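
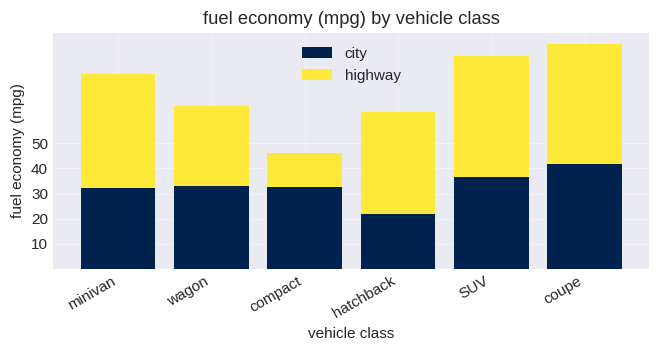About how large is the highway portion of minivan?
highway top ≈ 80, bottom ≈ 30; segment ≈ 50.

≈ 50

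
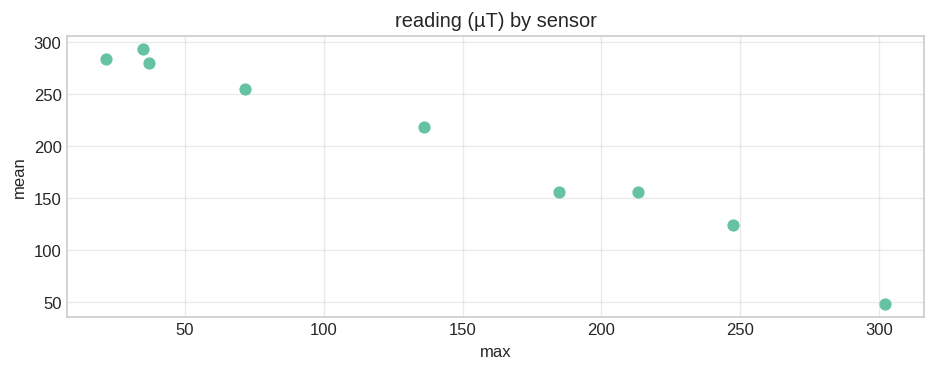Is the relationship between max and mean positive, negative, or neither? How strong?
negative, strong

Points are negatively correlated; strong (|r| ≈ 1.0).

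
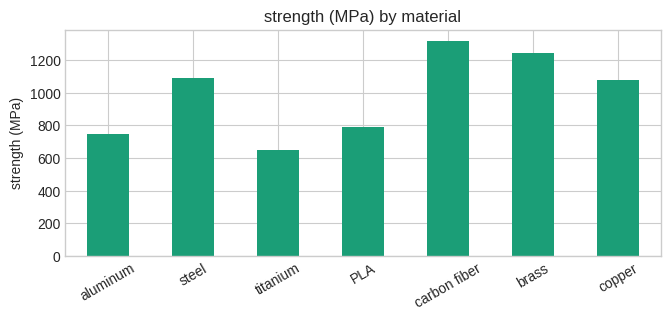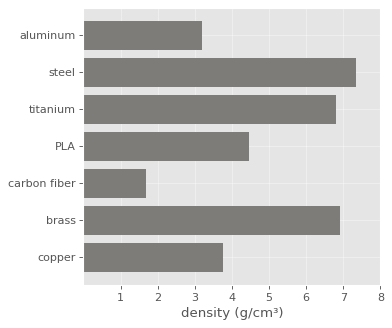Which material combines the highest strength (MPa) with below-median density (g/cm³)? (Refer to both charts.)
carbon fiber

Chart 2 median density (g/cm³) ≈ 4; below-median materials: aluminum, carbon fiber, copper. Among those, carbon fiber has the highest strength (MPa) (≈ 1400).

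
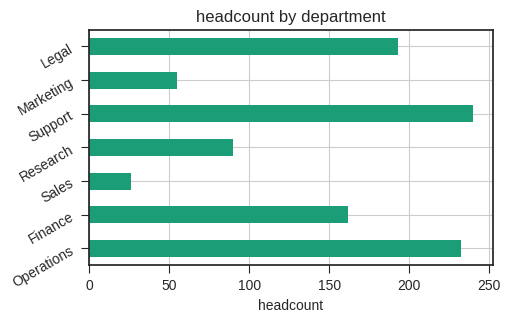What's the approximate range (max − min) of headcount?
Max Support ≈ 240, min Sales ≈ 20; range ≈ 220.

≈ 220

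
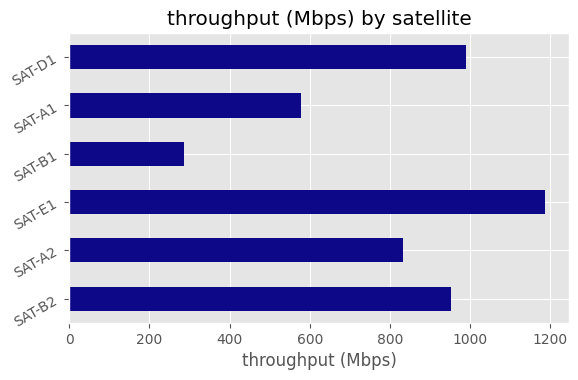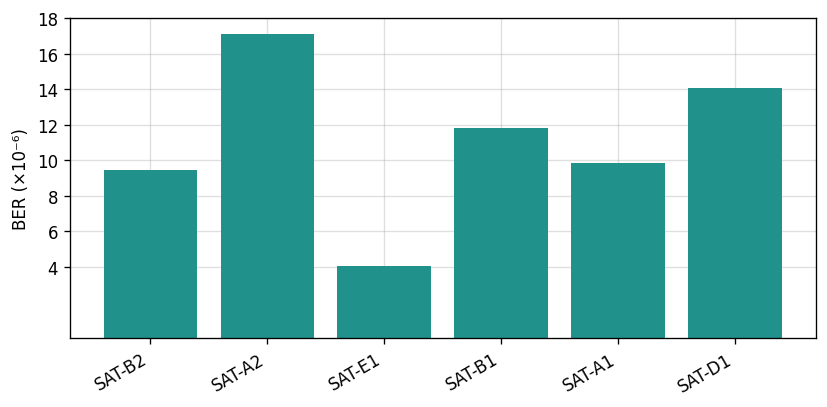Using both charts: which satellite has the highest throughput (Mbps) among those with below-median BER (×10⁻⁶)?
SAT-E1

Chart 2 median BER (×10⁻⁶) ≈ 10; below-median satellites: SAT-B2, SAT-E1, SAT-A1. Among those, SAT-E1 has the highest throughput (Mbps) (≈ 1200).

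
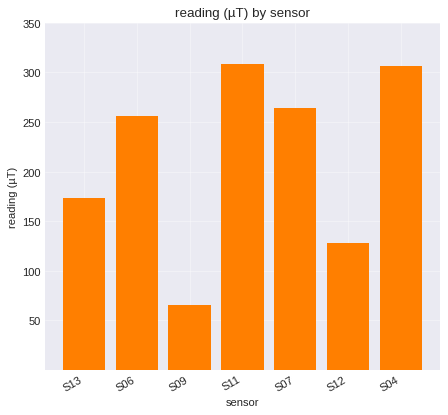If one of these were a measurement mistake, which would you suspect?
S09

S09 ≈ 50; the rest sit between ≈ 150 and ≈ 300.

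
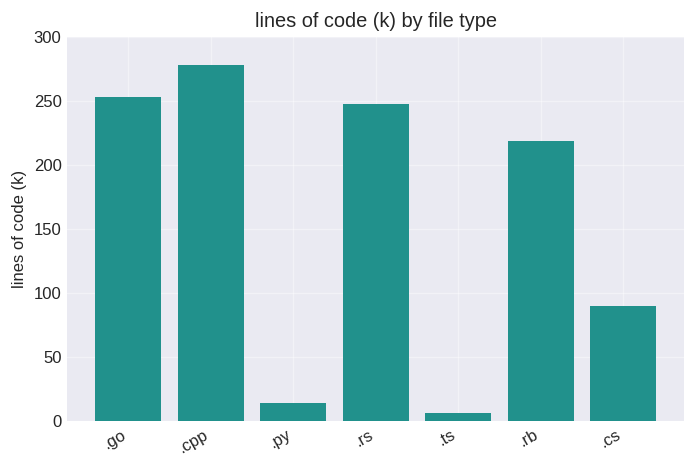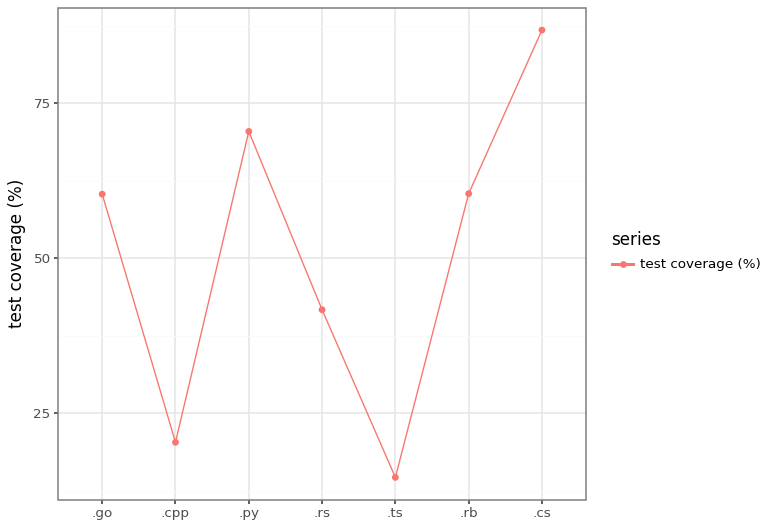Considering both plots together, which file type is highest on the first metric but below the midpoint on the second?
.cpp

Chart 2 median test coverage (%) ≈ 60; below-median file types: .cpp, .rs, .ts. Among those, .cpp has the highest lines of code (k) (≈ 300).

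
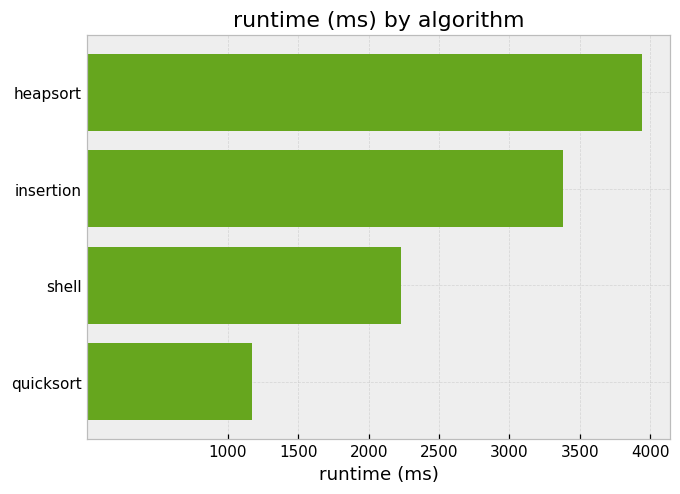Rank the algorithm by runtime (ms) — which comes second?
insertion

Top 3: heapsort ≈ 4000, insertion ≈ 3500, shell ≈ 2000.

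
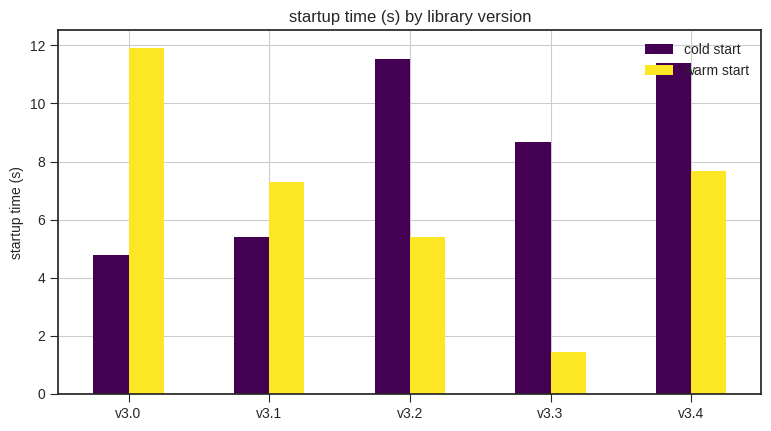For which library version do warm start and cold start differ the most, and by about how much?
v3.3: warm start ≈ 1, cold start ≈ 9 → gap ≈ 8. Next-largest (v3.0) is only ≈ 7.

v3.3, ≈ 8 s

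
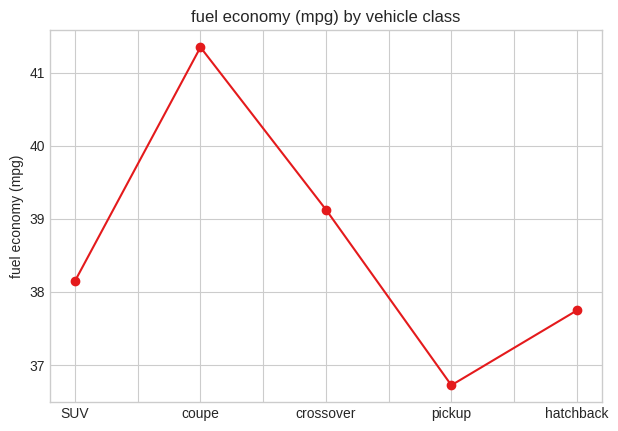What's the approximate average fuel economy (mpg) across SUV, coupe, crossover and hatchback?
(38.0 + 41.5 + 39.0 + 37.5) / 4 ≈ 39.

≈ 39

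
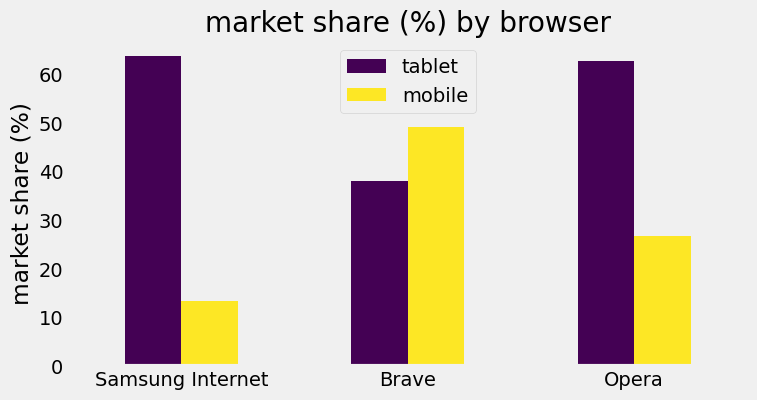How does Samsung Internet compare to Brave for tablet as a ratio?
≈ 1.5×

Samsung Internet ≈ 60, Brave ≈ 40; 60/40 ≈ 1.5.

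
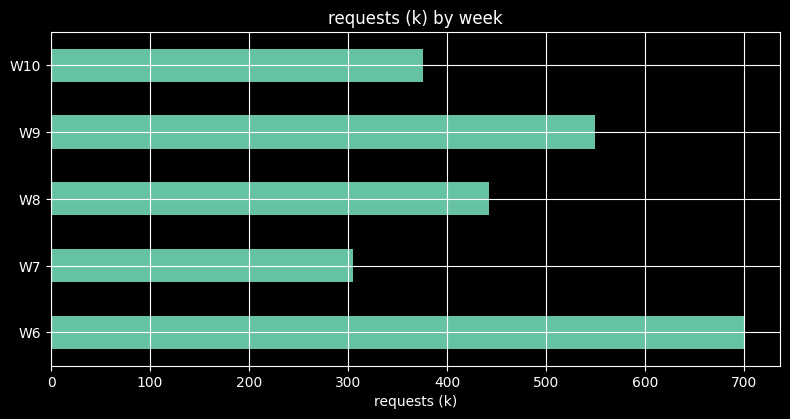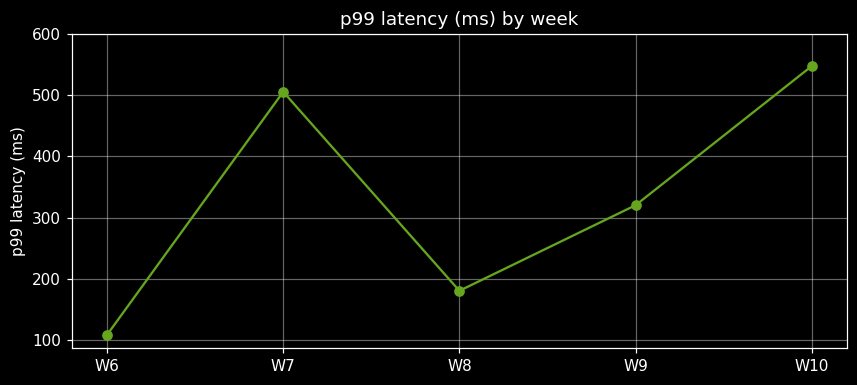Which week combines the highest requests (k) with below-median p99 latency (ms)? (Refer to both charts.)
W6

Chart 2 median p99 latency (ms) ≈ 300; below-median weeks: W6, W8. Among those, W6 has the highest requests (k) (≈ 700).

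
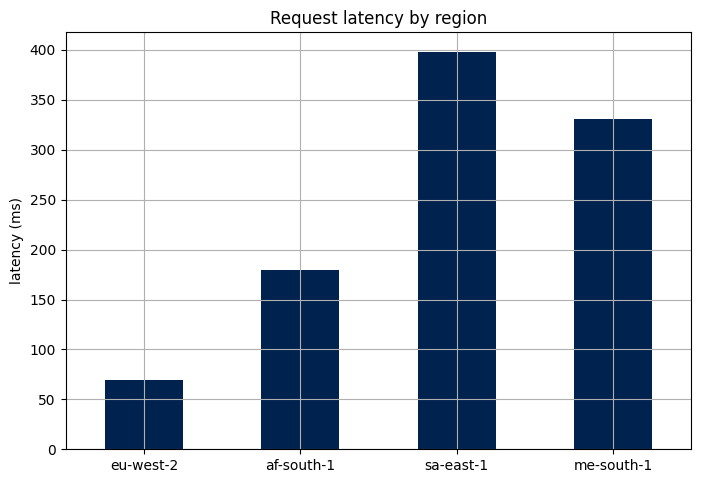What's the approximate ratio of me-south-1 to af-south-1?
me-south-1 ≈ 350, af-south-1 ≈ 200; 350/200 ≈ 1.75.

≈ 1.75×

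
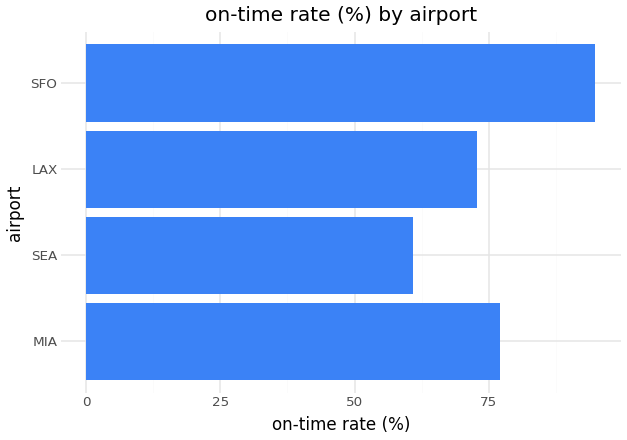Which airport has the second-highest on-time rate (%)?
Top 3: SFO ≈ 90, MIA ≈ 80, LAX ≈ 70.

MIA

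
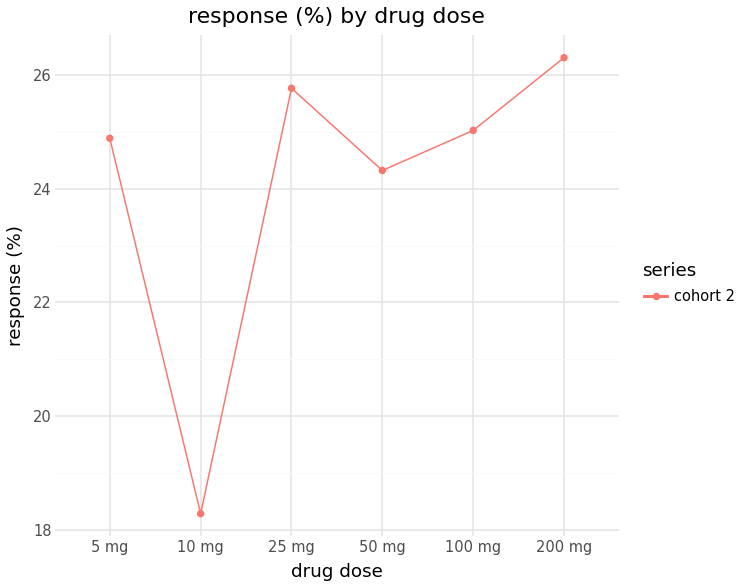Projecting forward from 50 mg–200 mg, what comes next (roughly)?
≈ 27

Last three: 24, 25, 26 → slope ≈ 1/step → next ≈ 27.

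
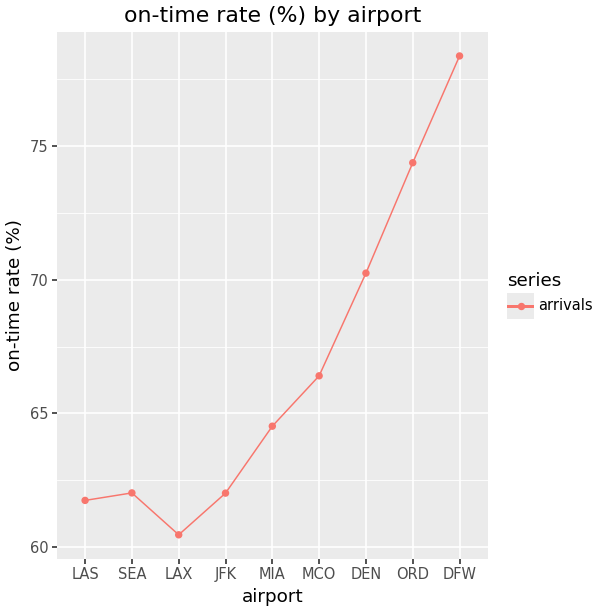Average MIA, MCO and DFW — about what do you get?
≈ 69

(64 + 66 + 78) / 3 ≈ 69.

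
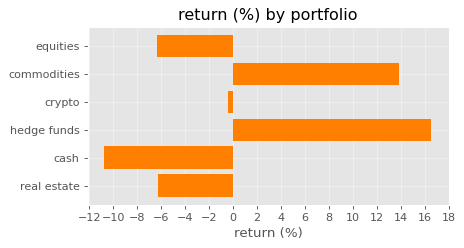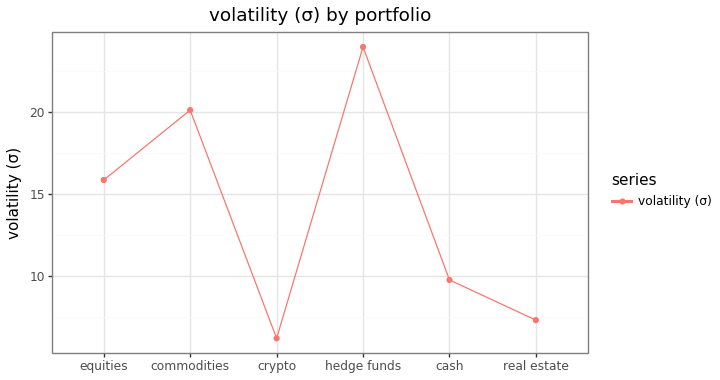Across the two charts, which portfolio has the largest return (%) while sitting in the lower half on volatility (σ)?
Chart 2 median volatility (σ) ≈ 15; below-median portfolios: crypto, cash, real estate. Among those, crypto has the highest return (%) (≈ 0).

crypto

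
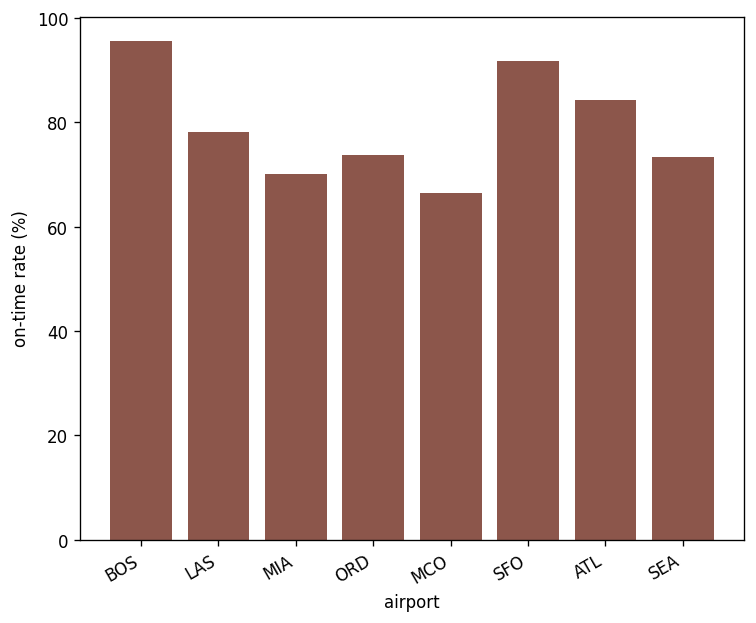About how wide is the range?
≈ 30

Max BOS ≈ 100, min MCO ≈ 70; range ≈ 30.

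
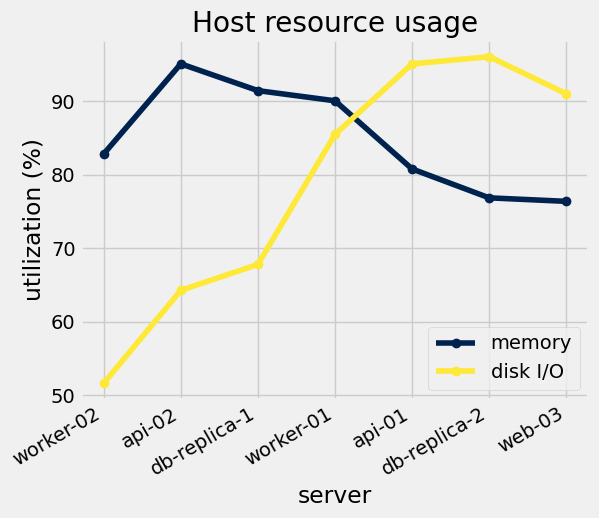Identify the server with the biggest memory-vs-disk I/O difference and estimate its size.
worker-02, ≈ 35 %

worker-02: memory ≈ 85, disk I/O ≈ 50 → gap ≈ 35. Next-largest (api-02) is only ≈ 30.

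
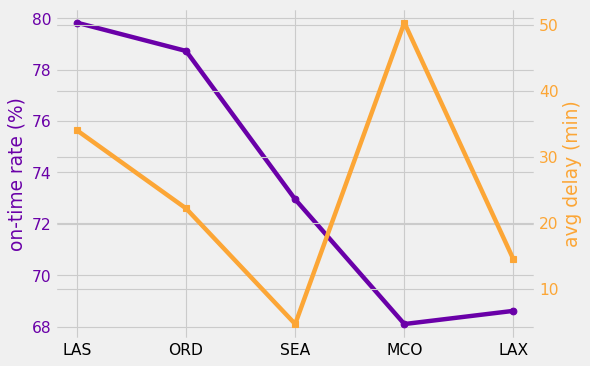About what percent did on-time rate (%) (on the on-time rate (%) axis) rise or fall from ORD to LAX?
ORD ≈ 79, LAX ≈ 69; (69 − 79) / 79 ≈ -12.7%.

≈ -12.7%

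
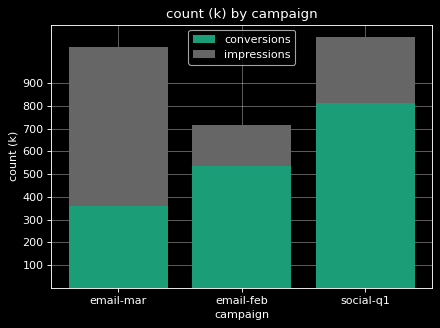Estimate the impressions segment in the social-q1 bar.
impressions top ≈ 1100, bottom ≈ 800; segment ≈ 300.

≈ 300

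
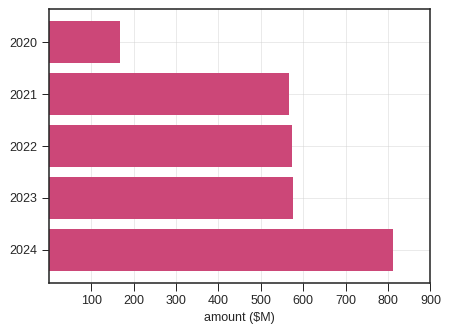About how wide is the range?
Max 2024 ≈ 800, min 2020 ≈ 200; range ≈ 600.

≈ 600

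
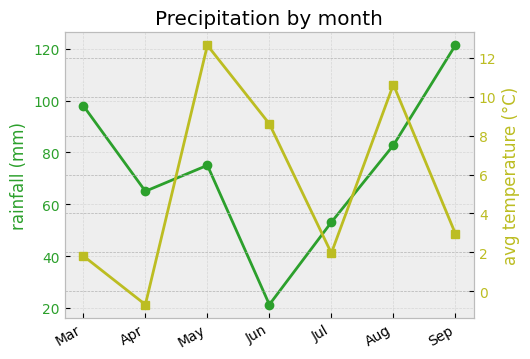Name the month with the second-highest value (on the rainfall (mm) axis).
Mar

Top 3 (on the rainfall (mm) axis): Sep ≈ 120, Mar ≈ 100, Aug ≈ 80.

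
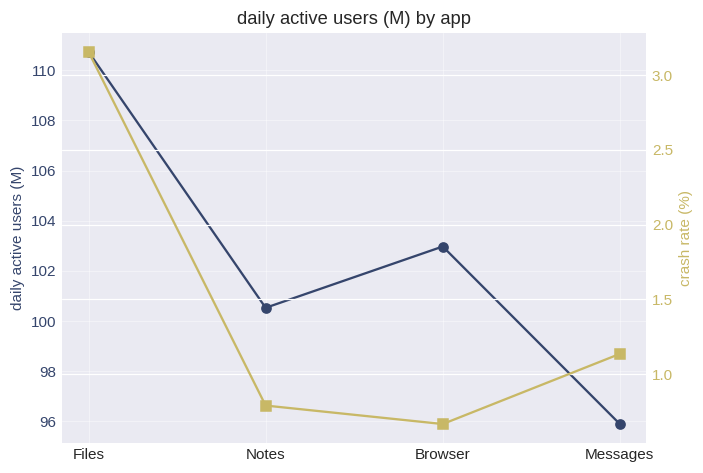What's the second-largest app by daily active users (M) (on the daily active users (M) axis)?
Top 3 (on the daily active users (M) axis): Files ≈ 110, Browser ≈ 102, Notes ≈ 100.

Browser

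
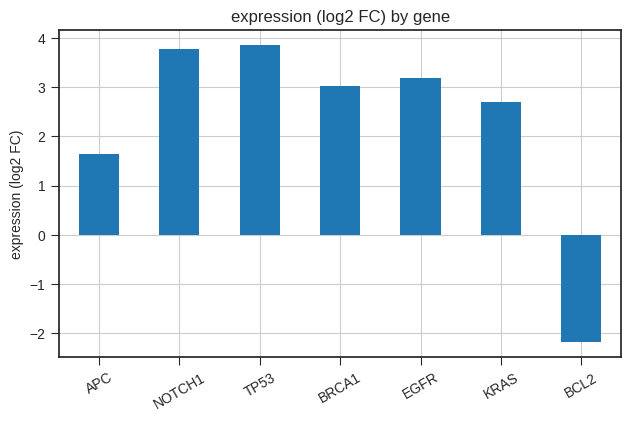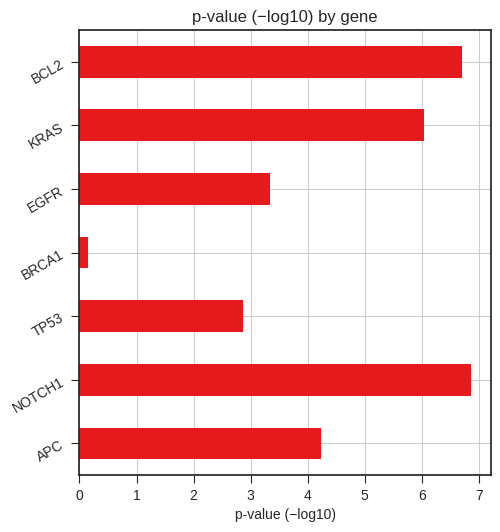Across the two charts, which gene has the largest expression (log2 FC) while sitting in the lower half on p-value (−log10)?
TP53

Chart 2 median p-value (−log10) ≈ 4; below-median genes: TP53, BRCA1, EGFR. Among those, TP53 has the highest expression (log2 FC) (≈ 4).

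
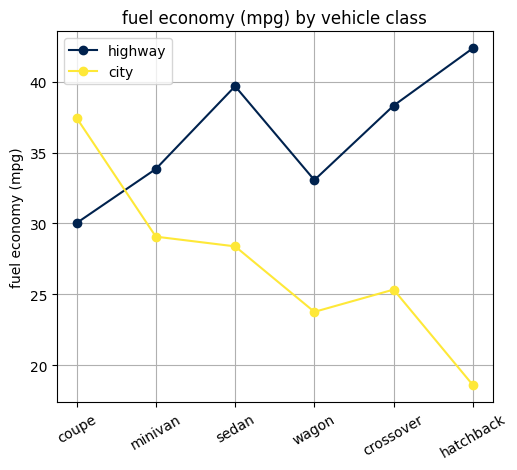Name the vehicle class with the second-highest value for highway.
sedan

Top 3 for highway: hatchback ≈ 42, sedan ≈ 40, crossover ≈ 38.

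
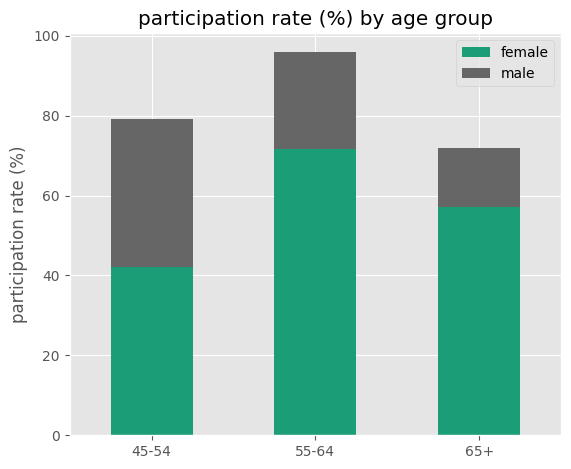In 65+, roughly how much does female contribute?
≈ 60

female top ≈ 60, bottom ≈ 0; segment ≈ 60.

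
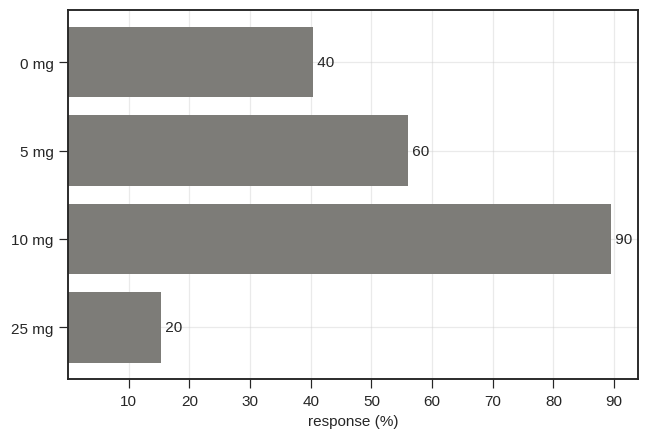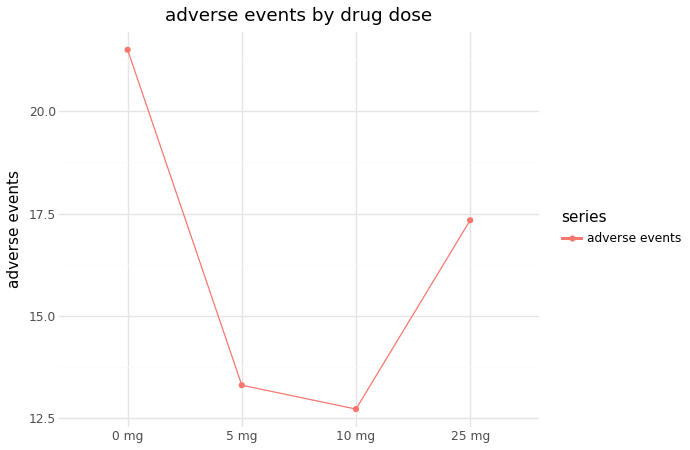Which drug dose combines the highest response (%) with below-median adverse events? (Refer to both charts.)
10 mg

Chart 2 median adverse events ≈ 16; below-median drug doses: 5 mg, 10 mg. Among those, 10 mg has the highest response (%) (≈ 90).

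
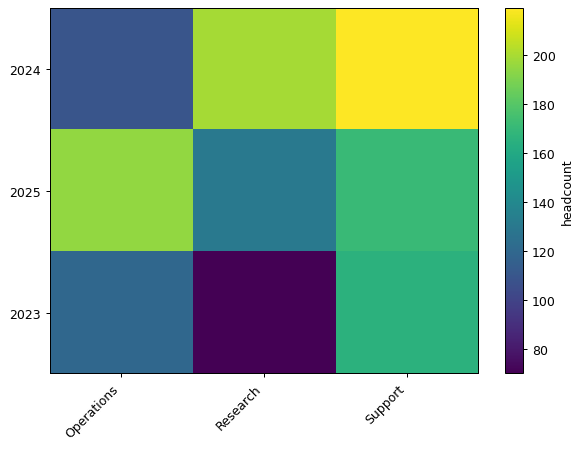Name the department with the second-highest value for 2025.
Top 3 for 2025: Operations ≈ 200, Support ≈ 180, Research ≈ 120.

Support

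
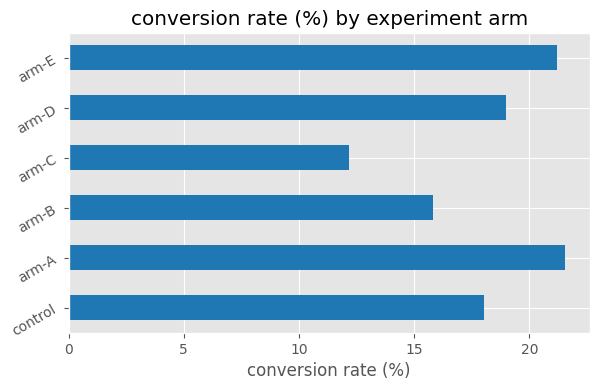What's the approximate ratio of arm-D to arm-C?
arm-D ≈ 18, arm-C ≈ 12; 18/12 ≈ 1.5.

≈ 1.5×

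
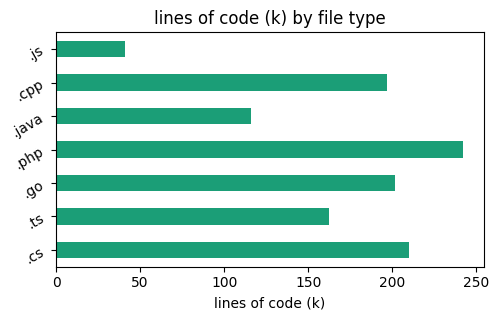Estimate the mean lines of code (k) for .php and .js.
≈ 150

(250 + 50) / 2 ≈ 150.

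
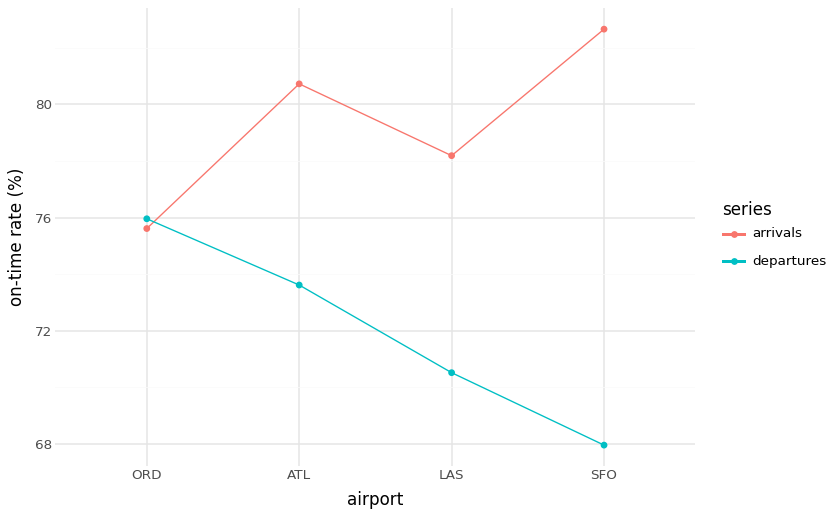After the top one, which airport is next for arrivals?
ATL

Top 3 for arrivals: SFO ≈ 82, ATL ≈ 80, LAS ≈ 78.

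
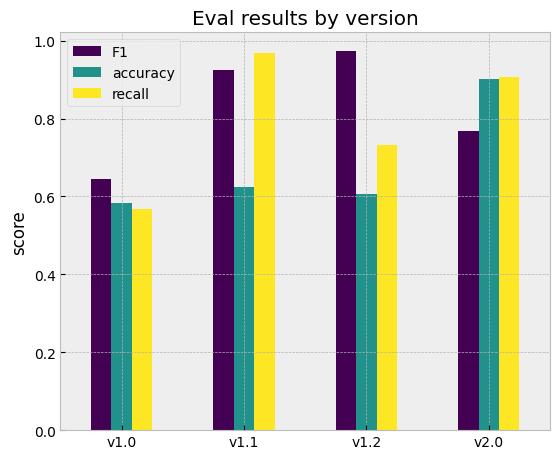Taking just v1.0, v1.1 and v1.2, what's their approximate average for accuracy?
≈ 0.6

(0.6 + 0.6 + 0.6) / 3 ≈ 0.6.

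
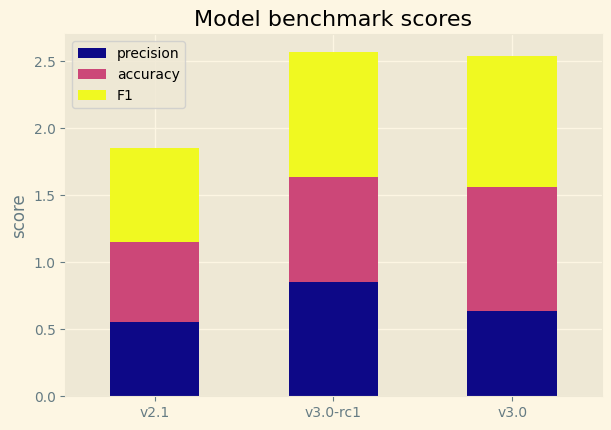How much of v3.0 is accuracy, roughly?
≈ 1.0

accuracy top ≈ 1.5, bottom ≈ 0.5; segment ≈ 1.0.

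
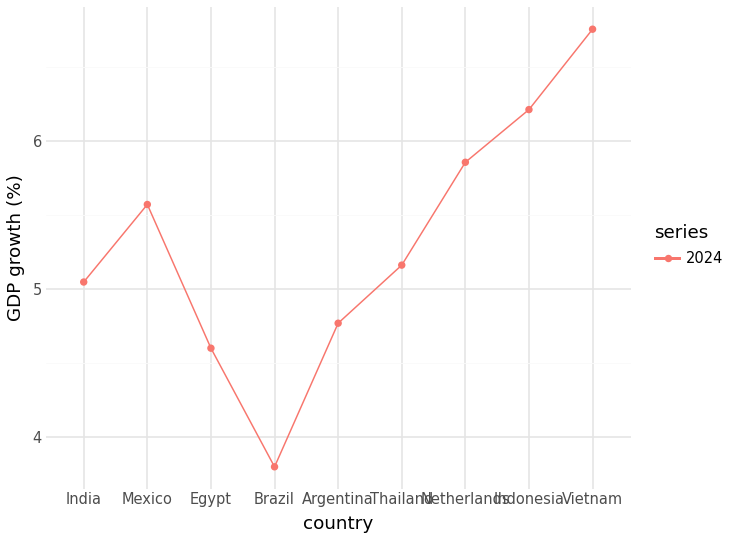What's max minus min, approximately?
Max Vietnam ≈ 7.0, min Brazil ≈ 4.0; range ≈ 3.0.

≈ 3.0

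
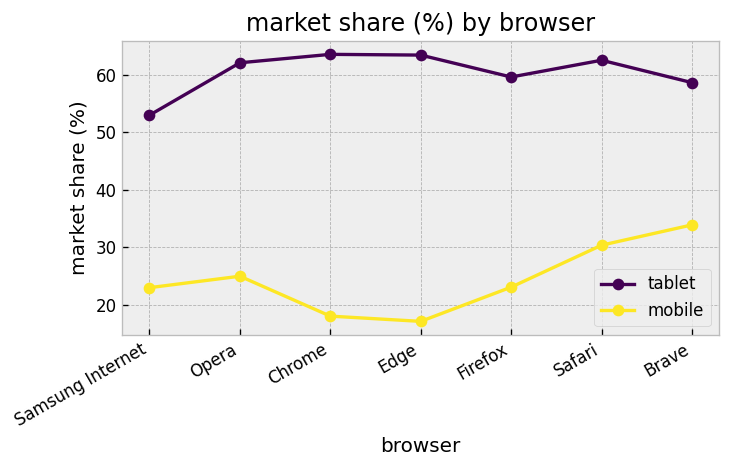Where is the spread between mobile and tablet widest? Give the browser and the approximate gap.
Edge: mobile ≈ 15, tablet ≈ 65 → gap ≈ 50. Next-largest (Chrome) is only ≈ 45.

Edge, ≈ 50 %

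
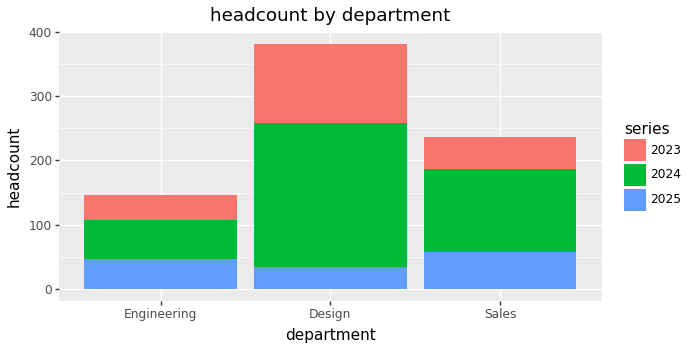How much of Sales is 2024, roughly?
2024 top ≈ 200, bottom ≈ 50; segment ≈ 150.

≈ 150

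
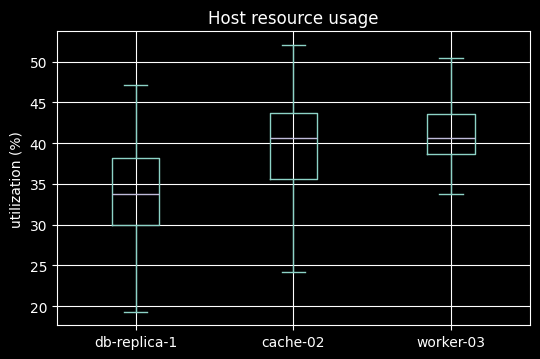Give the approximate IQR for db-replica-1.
≈ 8

Q3 ≈ 38, Q1 ≈ 30; IQR ≈ 8.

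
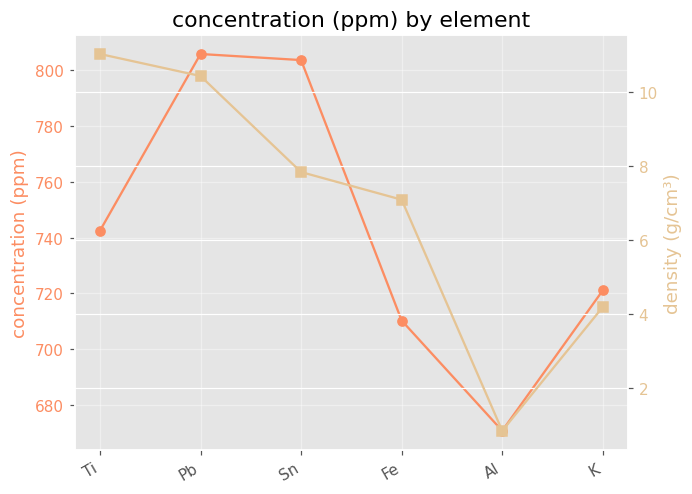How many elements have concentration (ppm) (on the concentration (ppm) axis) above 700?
Above 700: Ti, Pb, Sn, Fe, K.

5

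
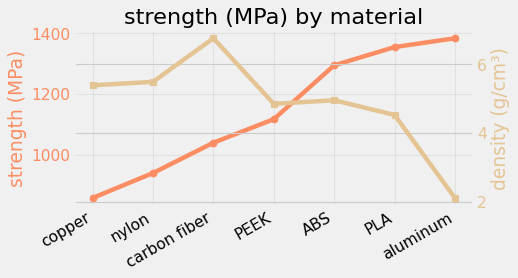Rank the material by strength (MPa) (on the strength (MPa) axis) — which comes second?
PLA

Top 3 (on the strength (MPa) axis): aluminum ≈ 1400, PLA ≈ 1350, ABS ≈ 1300.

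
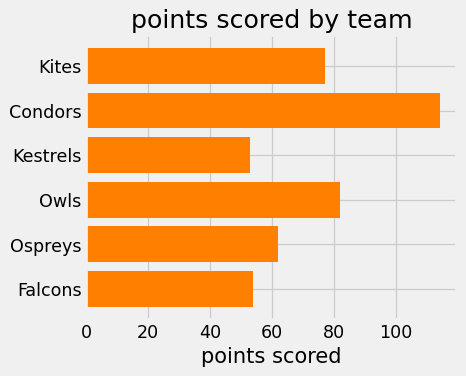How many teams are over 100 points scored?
1

Above 100: Condors.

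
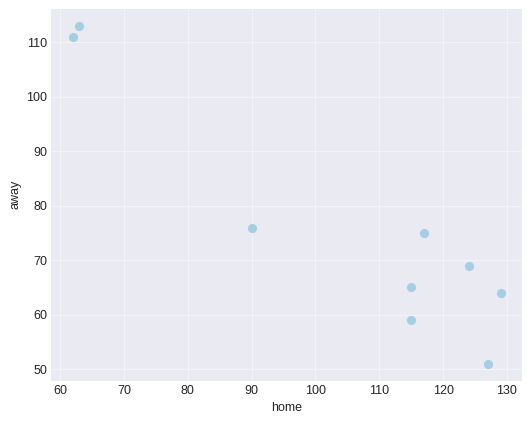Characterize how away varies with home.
Points are negatively correlated; strong (|r| ≈ 0.9).

negative, strong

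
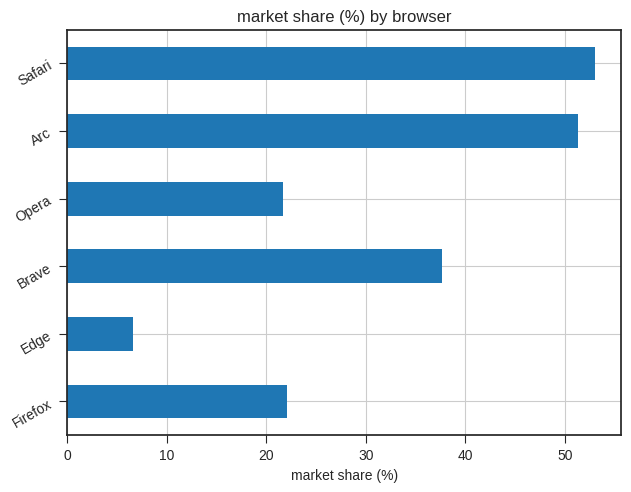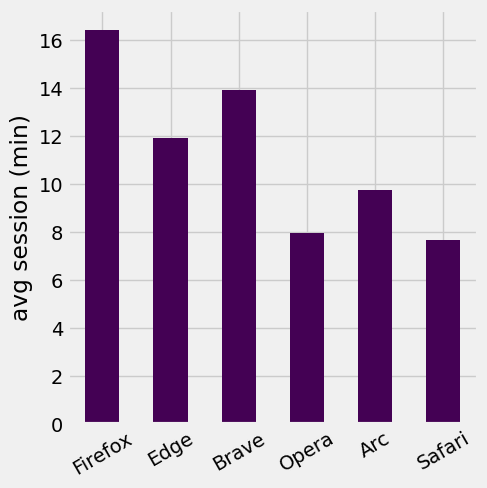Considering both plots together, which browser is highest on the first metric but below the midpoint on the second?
Chart 2 median avg session (min) ≈ 10; below-median browsers: Opera, Arc, Safari. Among those, Safari has the highest market share (%) (≈ 55).

Safari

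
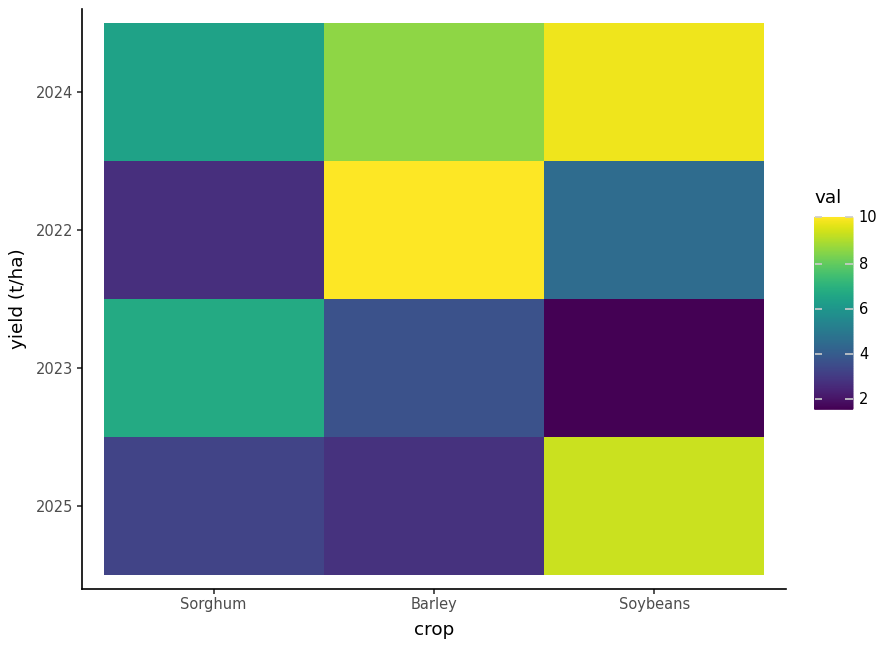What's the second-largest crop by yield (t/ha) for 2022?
Soybeans

Top 3 for 2022: Barley ≈ 10, Soybeans ≈ 5, Sorghum ≈ 3.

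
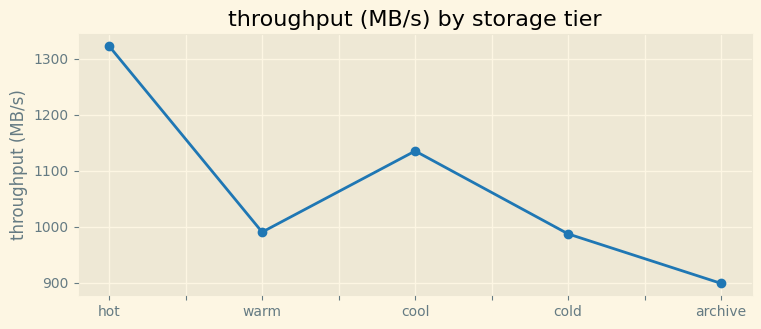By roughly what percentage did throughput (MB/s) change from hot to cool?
hot ≈ 1300, cool ≈ 1150; (1150 − 1300) / 1300 ≈ -11.5%.

≈ -11.5%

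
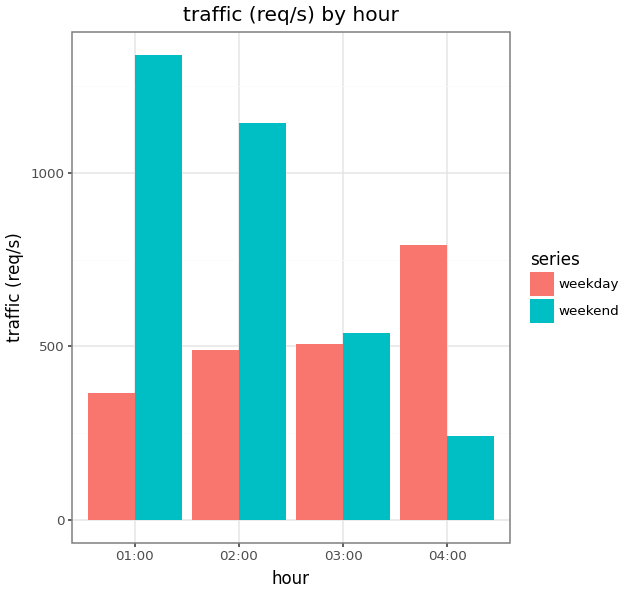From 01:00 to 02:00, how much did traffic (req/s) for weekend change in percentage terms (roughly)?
≈ -14.3%

01:00 ≈ 1400, 02:00 ≈ 1200; (1200 − 1400) / 1400 ≈ -14.3%.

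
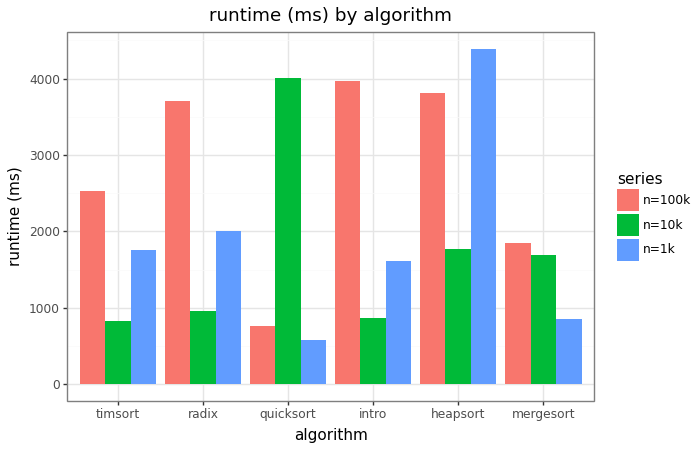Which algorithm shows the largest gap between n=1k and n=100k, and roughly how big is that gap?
intro, ≈ 2500 ms

intro: n=1k ≈ 1500, n=100k ≈ 4000 → gap ≈ 2500. Next-largest (radix) is only ≈ 1500.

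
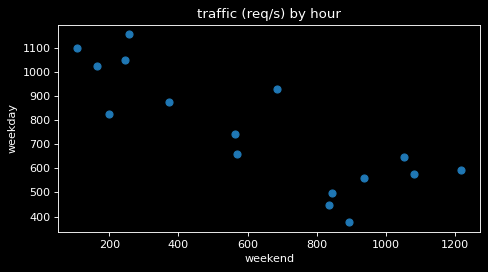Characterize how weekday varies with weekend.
negative, strong

Points are negatively correlated; strong (|r| ≈ 0.8).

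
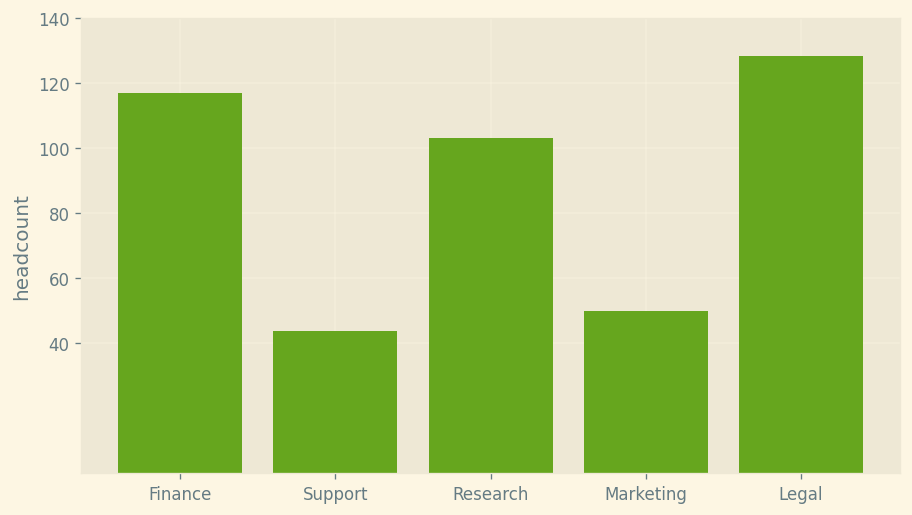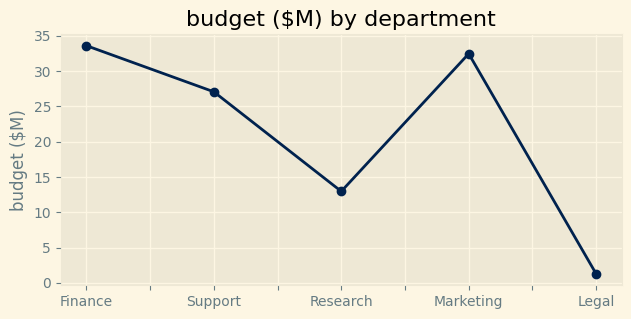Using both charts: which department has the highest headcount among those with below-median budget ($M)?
Legal

Chart 2 median budget ($M) ≈ 25; below-median departments: Research, Legal. Among those, Legal has the highest headcount (≈ 120).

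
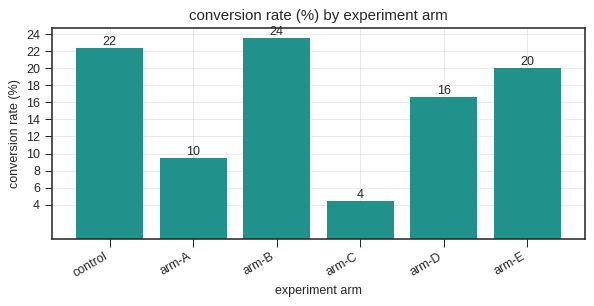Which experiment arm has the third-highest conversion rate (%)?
arm-E

Top 4: arm-B ≈ 24, control ≈ 22, arm-E ≈ 20, arm-D ≈ 16.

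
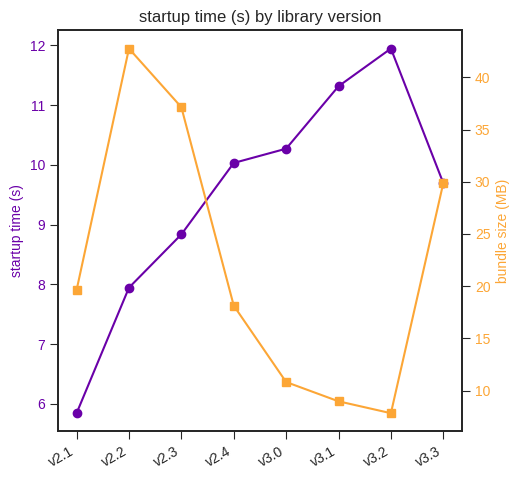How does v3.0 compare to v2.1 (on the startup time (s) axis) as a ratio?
v3.0 ≈ 10, v2.1 ≈ 6; 10/6 ≈ 1.67.

≈ 1.67×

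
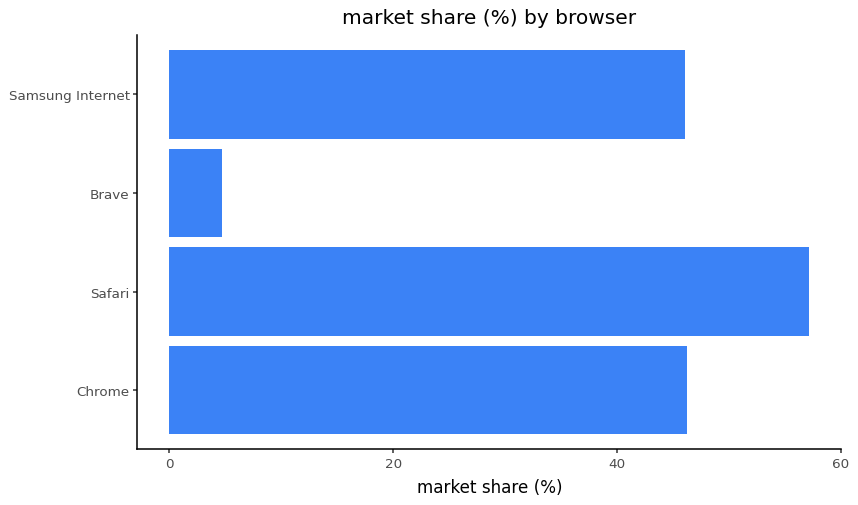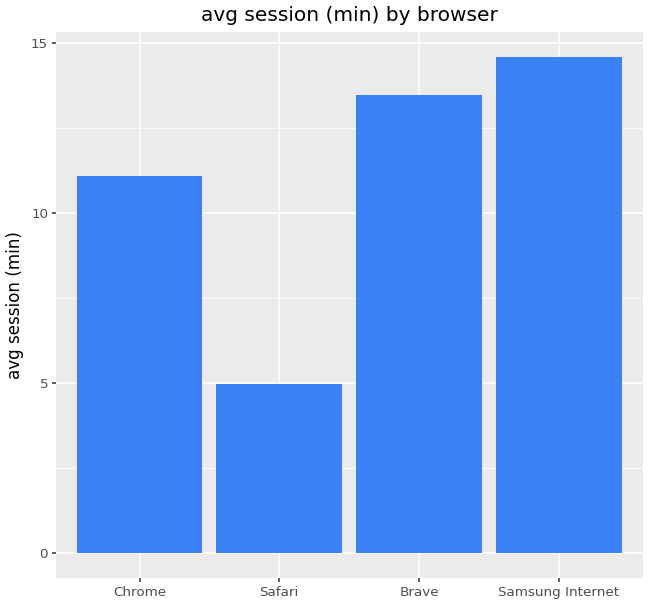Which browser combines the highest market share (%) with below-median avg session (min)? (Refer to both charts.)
Safari

Chart 2 median avg session (min) ≈ 12; below-median browsers: Chrome, Safari. Among those, Safari has the highest market share (%) (≈ 60).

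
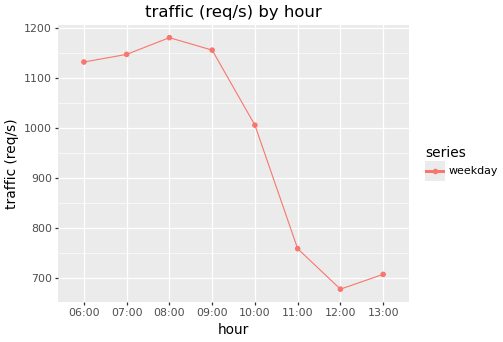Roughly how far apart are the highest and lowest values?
≈ 500

Max 08:00 ≈ 1200, min 12:00 ≈ 700; range ≈ 500.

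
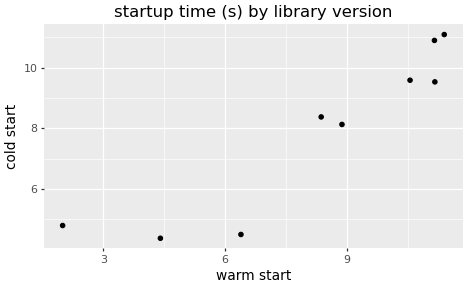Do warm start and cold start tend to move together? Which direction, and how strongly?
positive, strong

Points are positively correlated; strong (|r| ≈ 0.9).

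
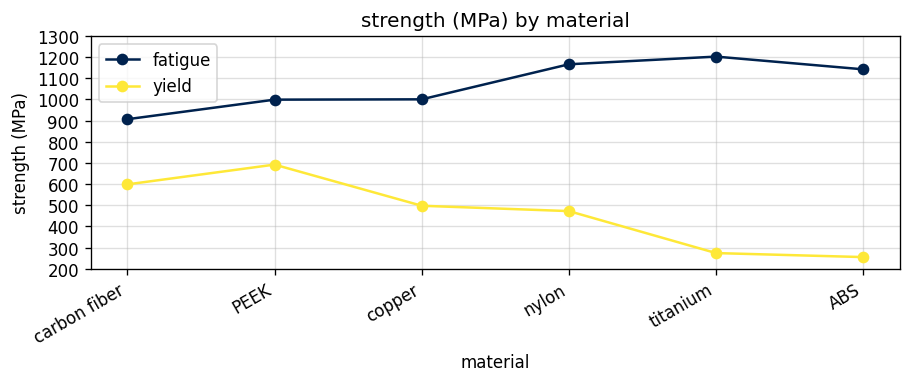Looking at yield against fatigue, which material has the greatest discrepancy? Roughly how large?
titanium: yield ≈ 300, fatigue ≈ 1200 → gap ≈ 900. Next-largest (ABS) is only ≈ 800.

titanium, ≈ 900 MPa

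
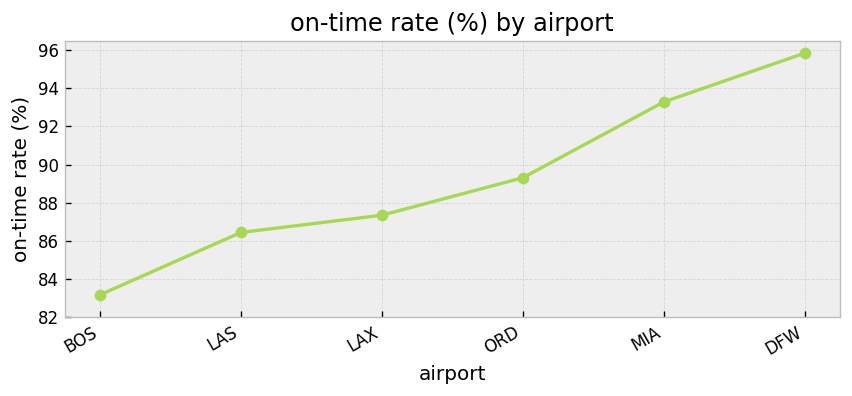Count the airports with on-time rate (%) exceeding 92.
2

Above 92: MIA, DFW.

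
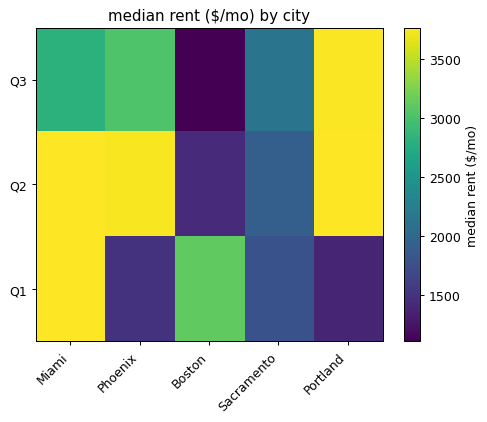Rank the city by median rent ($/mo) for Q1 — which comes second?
Boston

Top 3 for Q1: Miami ≈ 4000, Boston ≈ 3000, Sacramento ≈ 2000.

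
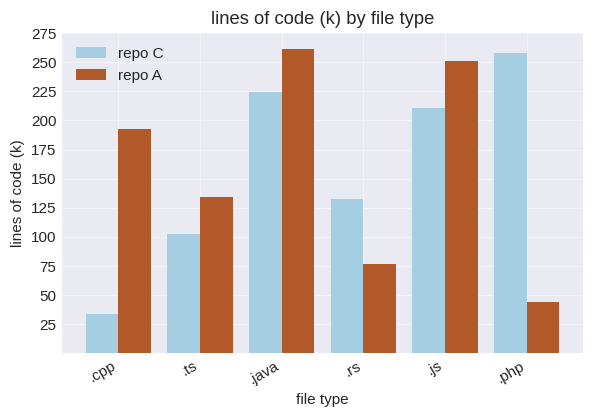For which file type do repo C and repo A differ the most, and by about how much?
.php: repo C ≈ 250, repo A ≈ 50 → gap ≈ 200. Next-largest (.cpp) is only ≈ 175.

.php, ≈ 200 k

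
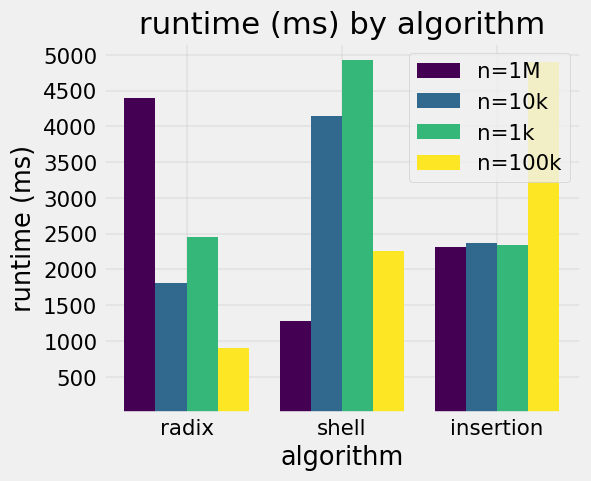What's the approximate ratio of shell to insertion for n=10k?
≈ 1.6×

shell ≈ 4000, insertion ≈ 2500; 4000/2500 ≈ 1.6.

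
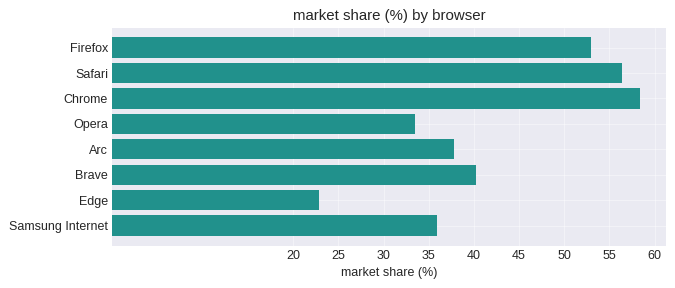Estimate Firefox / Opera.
Firefox ≈ 55, Opera ≈ 35; 55/35 ≈ 1.57.

≈ 1.57×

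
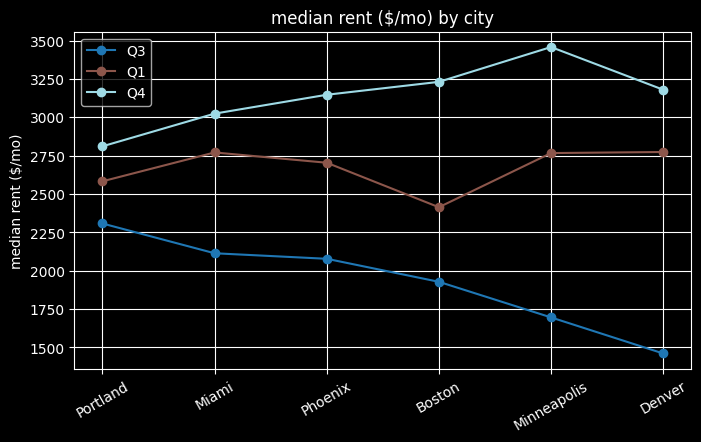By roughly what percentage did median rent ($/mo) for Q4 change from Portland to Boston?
≈ +14.3%

Portland ≈ 2800, Boston ≈ 3200; (3200 − 2800) / 2800 ≈ +14.3%.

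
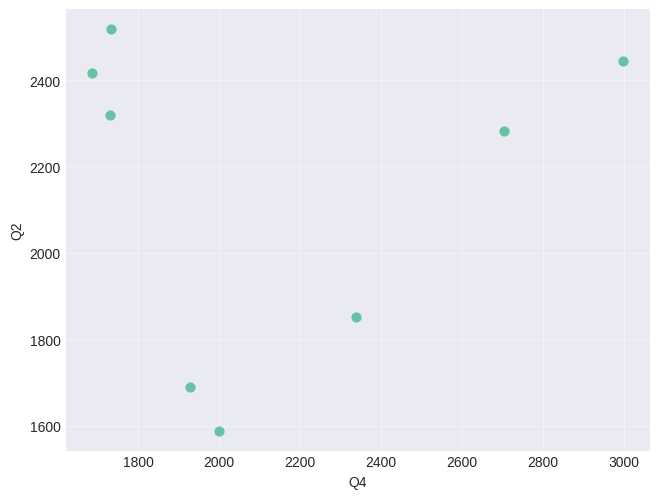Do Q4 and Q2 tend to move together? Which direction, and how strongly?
Points are roughly uncorrelated; weak (|r| ≈ 0.1).

no clear correlation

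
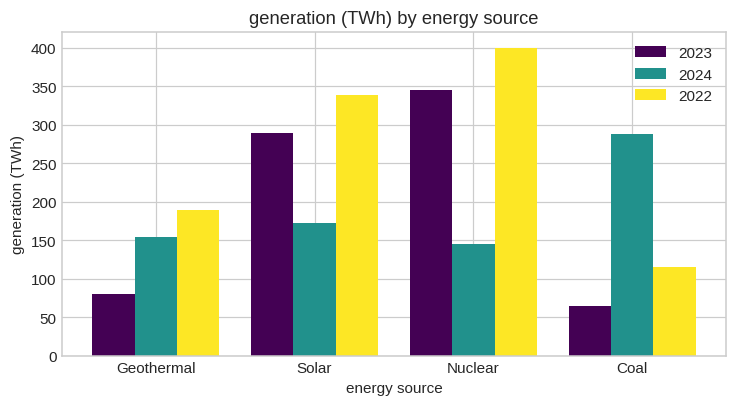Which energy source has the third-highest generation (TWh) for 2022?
Geothermal

Top 4 for 2022: Nuclear ≈ 400, Solar ≈ 350, Geothermal ≈ 200, Coal ≈ 100.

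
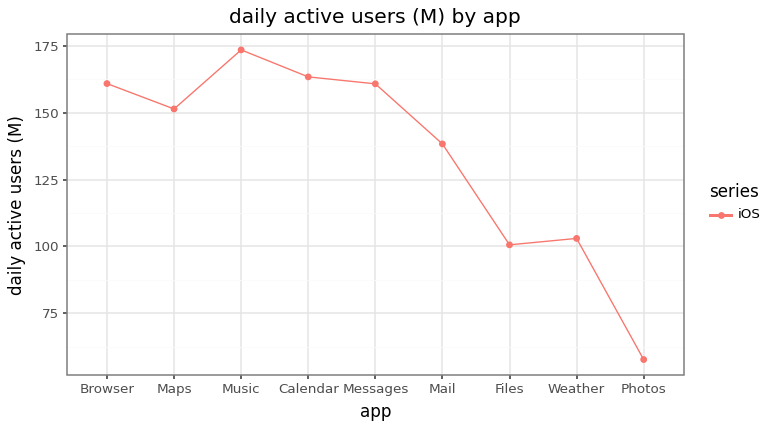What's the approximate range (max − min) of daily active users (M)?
Max Music ≈ 170, min Photos ≈ 60; range ≈ 110.

≈ 110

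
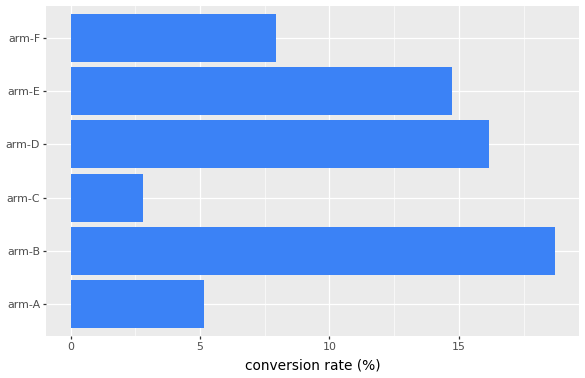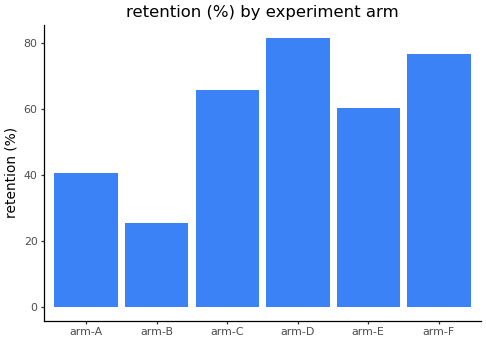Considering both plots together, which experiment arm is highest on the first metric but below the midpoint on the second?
Chart 2 median retention (%) ≈ 60; below-median experiment arms: arm-A, arm-B, arm-E. Among those, arm-B has the highest conversion rate (%) (≈ 18).

arm-B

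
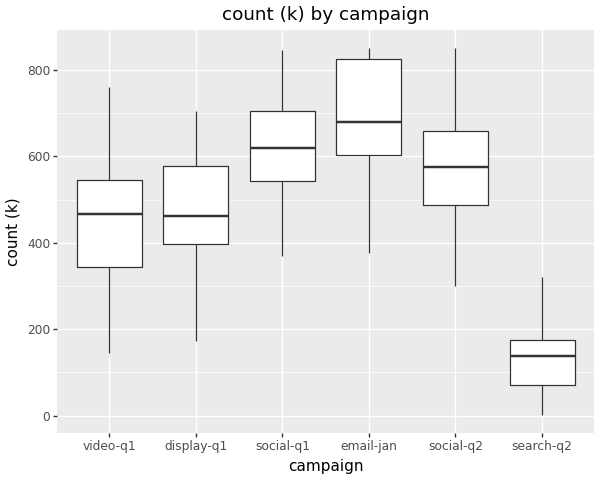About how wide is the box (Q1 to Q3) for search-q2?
Q3 ≈ 200, Q1 ≈ 100; IQR ≈ 100.

≈ 100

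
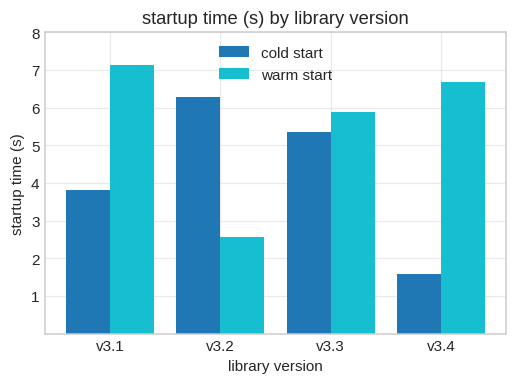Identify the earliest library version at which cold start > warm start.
v3.1: cold start ≈ 4 vs warm start ≈ 7 (not yet); v3.2: cold start ≈ 6 vs warm start ≈ 3 (first crossover).

v3.2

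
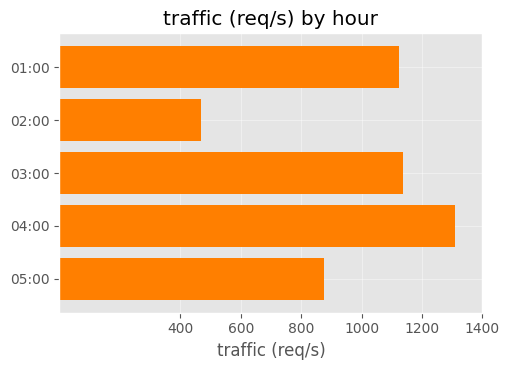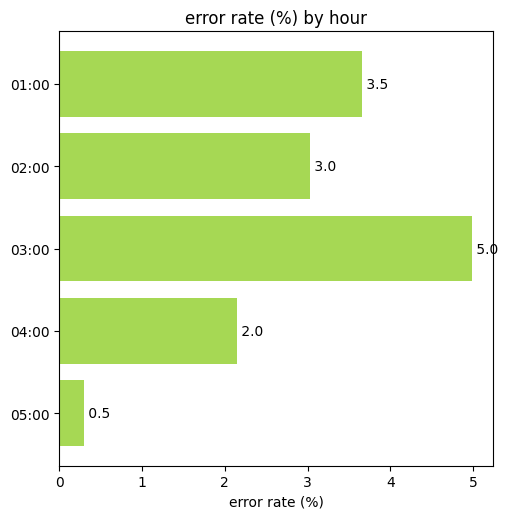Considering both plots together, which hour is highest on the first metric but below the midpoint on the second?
04:00

Chart 2 median error rate (%) ≈ 3; below-median hours: 04:00, 05:00. Among those, 04:00 has the highest traffic (req/s) (≈ 1400).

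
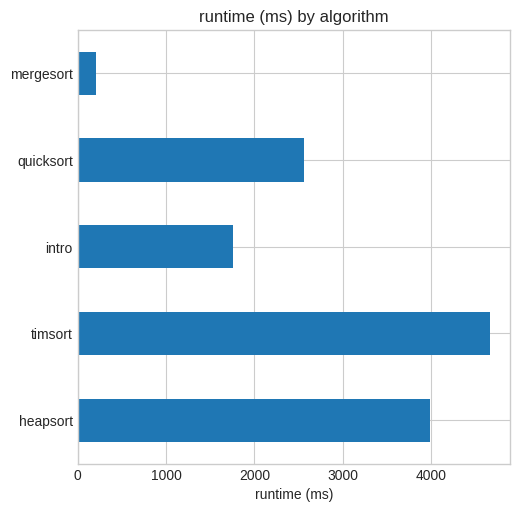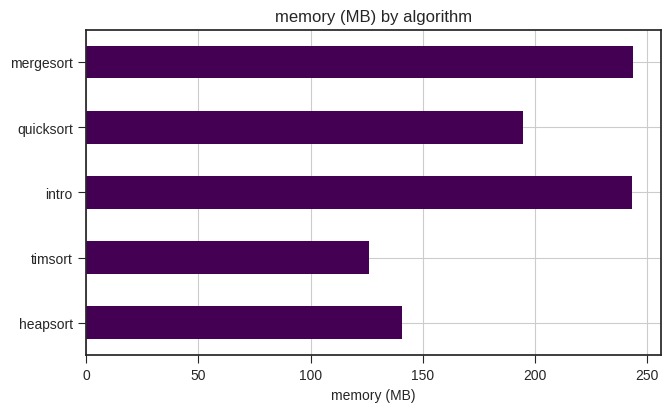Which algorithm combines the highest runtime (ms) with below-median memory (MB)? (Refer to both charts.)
Chart 2 median memory (MB) ≈ 200; below-median algorithms: heapsort, timsort. Among those, timsort has the highest runtime (ms) (≈ 4500).

timsort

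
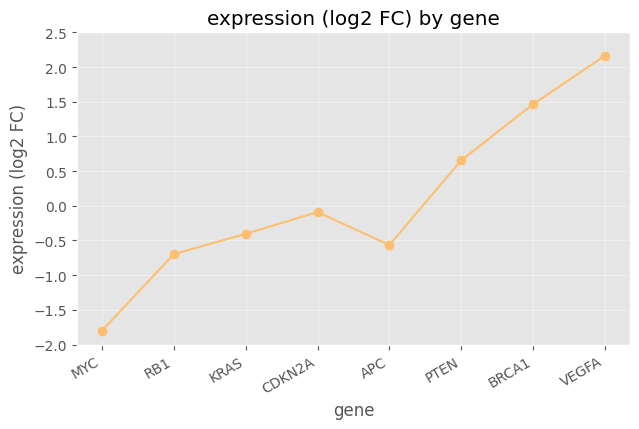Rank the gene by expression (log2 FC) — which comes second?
BRCA1

Top 3: VEGFA ≈ 2.0, BRCA1 ≈ 1.5, PTEN ≈ 0.5.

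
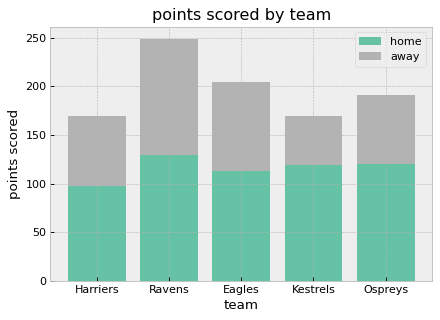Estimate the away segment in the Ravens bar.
away top ≈ 250, bottom ≈ 125; segment ≈ 125.

≈ 125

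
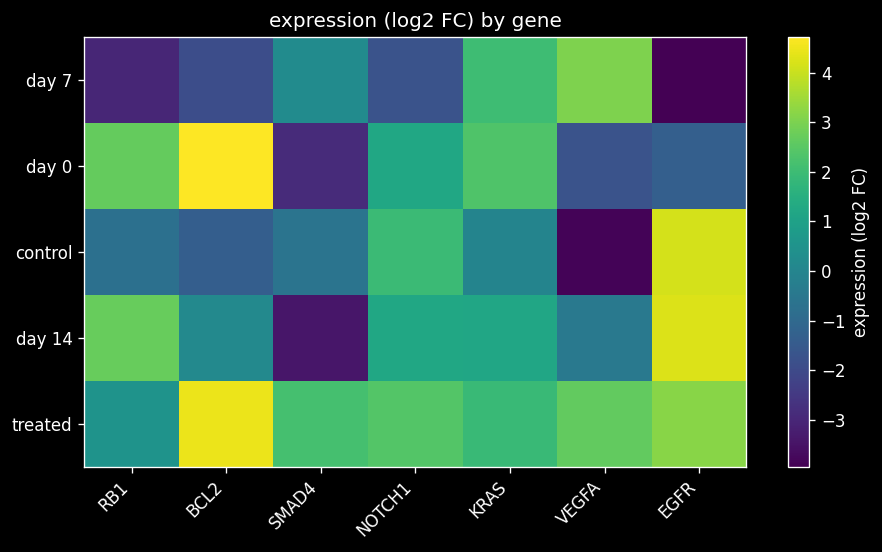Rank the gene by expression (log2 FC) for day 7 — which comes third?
Top 4 for day 7: VEGFA ≈ 3, KRAS ≈ 2, SMAD4 ≈ 0, NOTCH1 ≈ -2.

SMAD4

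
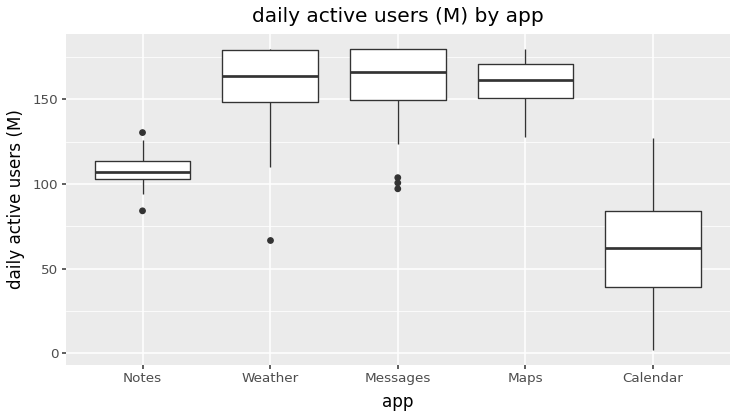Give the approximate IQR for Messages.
≈ 30

Q3 ≈ 180, Q1 ≈ 150; IQR ≈ 30.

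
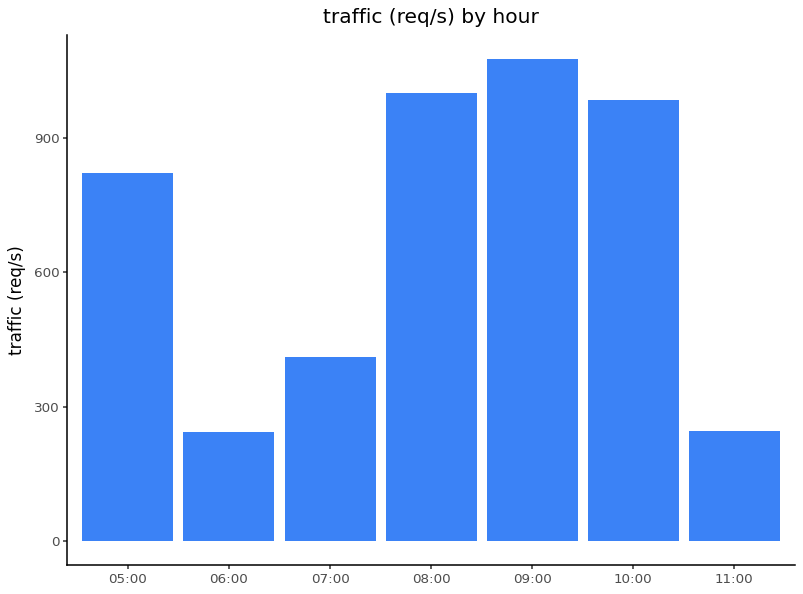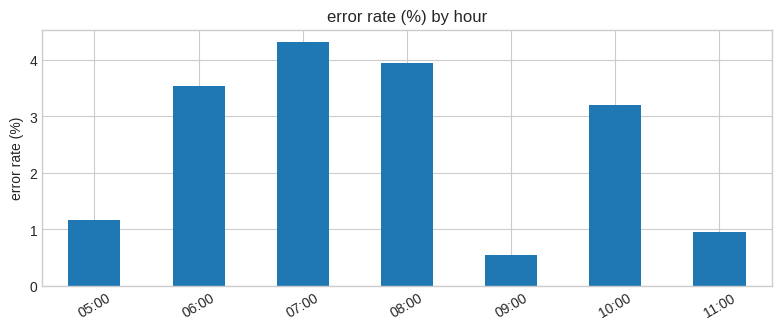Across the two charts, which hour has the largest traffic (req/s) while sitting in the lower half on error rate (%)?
09:00

Chart 2 median error rate (%) ≈ 3; below-median hours: 05:00, 09:00, 11:00. Among those, 09:00 has the highest traffic (req/s) (≈ 1100).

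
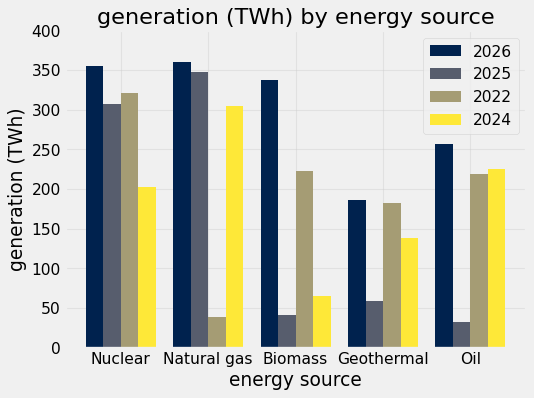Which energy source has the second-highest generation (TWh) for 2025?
Top 3 for 2025: Natural gas ≈ 350, Nuclear ≈ 300, Geothermal ≈ 50.

Nuclear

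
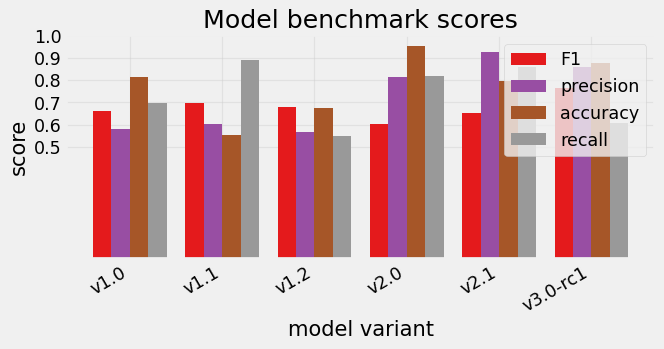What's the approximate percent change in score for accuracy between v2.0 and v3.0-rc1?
≈ -10%

v2.0 ≈ 1.0, v3.0-rc1 ≈ 0.9; (0.9 − 1.0) / 1.0 ≈ -10%.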